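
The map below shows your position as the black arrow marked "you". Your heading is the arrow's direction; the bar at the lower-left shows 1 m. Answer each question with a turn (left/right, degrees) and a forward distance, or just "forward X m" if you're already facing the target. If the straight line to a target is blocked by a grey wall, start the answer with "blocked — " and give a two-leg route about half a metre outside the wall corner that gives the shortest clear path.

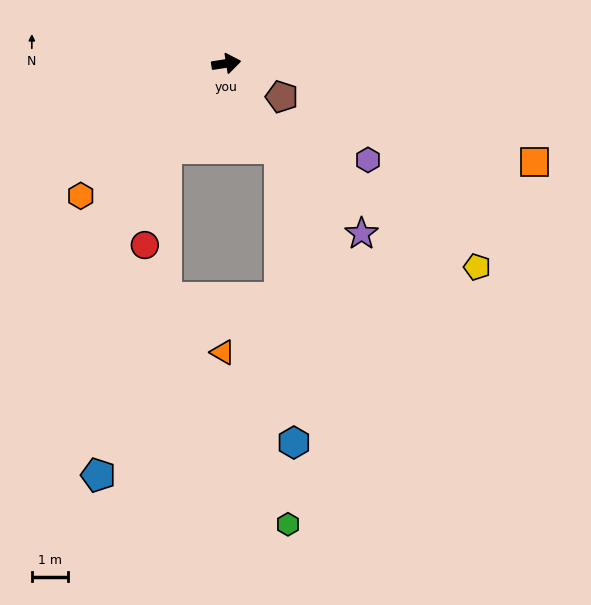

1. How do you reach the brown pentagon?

turn right 40°, forward 1.8 m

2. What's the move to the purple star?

turn right 60°, forward 6.0 m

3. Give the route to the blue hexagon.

blocked — turn right 67°, forward 2.8 m, then turn right 29°, forward 8.1 m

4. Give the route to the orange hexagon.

turn right 147°, forward 5.4 m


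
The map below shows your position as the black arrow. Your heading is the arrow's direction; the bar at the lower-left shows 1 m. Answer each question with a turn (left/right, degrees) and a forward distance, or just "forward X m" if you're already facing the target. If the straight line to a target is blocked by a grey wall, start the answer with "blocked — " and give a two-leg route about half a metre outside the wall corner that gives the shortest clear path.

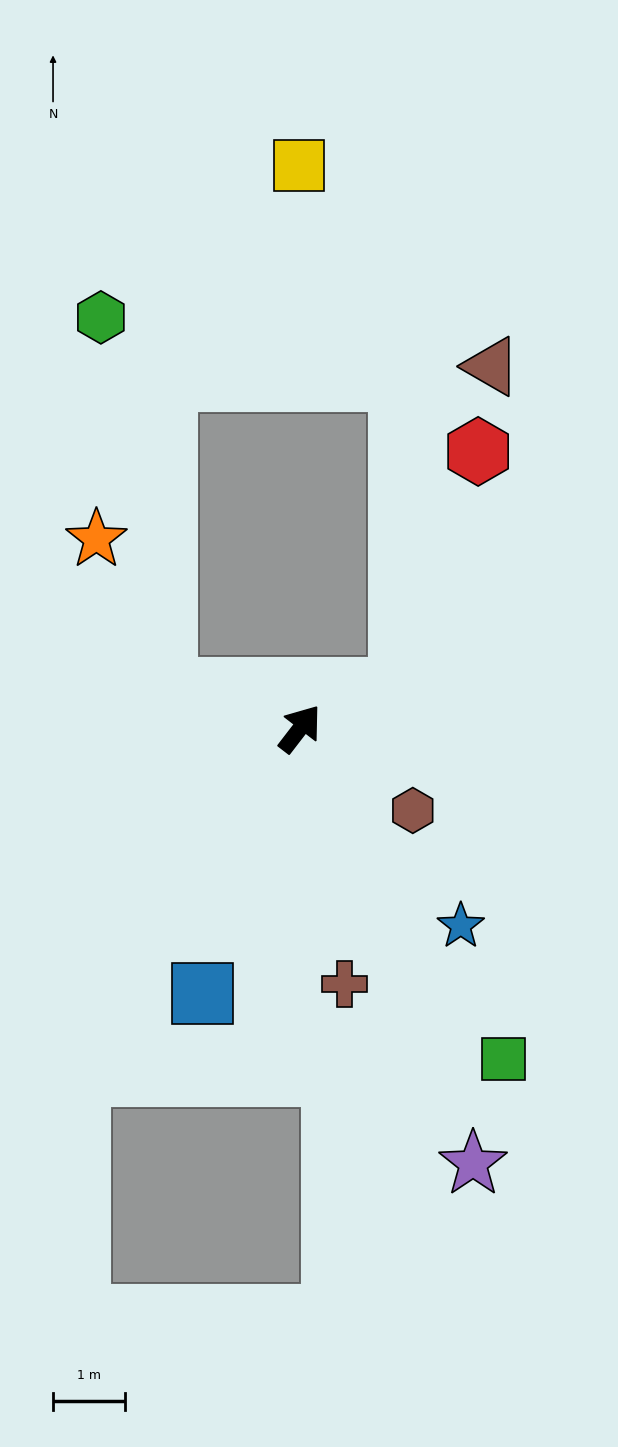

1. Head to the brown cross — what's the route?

turn right 133°, forward 3.6 m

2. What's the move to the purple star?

turn right 121°, forward 6.5 m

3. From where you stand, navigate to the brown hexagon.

turn right 88°, forward 1.9 m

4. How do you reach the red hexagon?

blocked — turn right 30°, forward 1.5 m, then turn left 49°, forward 3.5 m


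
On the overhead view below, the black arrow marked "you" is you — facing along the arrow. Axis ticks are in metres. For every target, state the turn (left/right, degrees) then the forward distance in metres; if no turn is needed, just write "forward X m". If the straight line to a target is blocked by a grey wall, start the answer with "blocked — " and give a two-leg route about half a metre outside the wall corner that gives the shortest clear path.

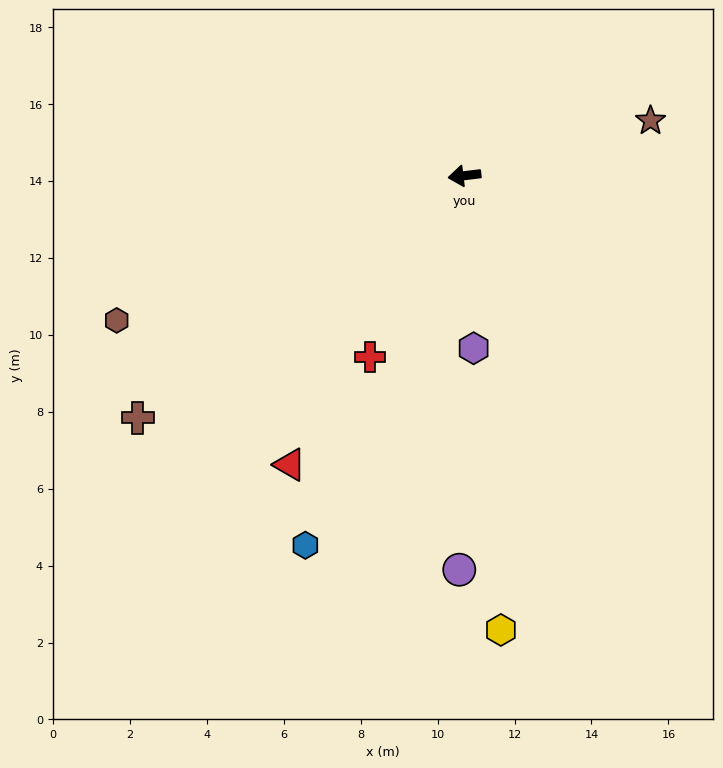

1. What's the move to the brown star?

turn right 170°, forward 5.0 m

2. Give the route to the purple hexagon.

turn left 86°, forward 4.5 m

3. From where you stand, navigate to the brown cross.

turn left 30°, forward 10.6 m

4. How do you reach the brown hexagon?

turn left 16°, forward 9.8 m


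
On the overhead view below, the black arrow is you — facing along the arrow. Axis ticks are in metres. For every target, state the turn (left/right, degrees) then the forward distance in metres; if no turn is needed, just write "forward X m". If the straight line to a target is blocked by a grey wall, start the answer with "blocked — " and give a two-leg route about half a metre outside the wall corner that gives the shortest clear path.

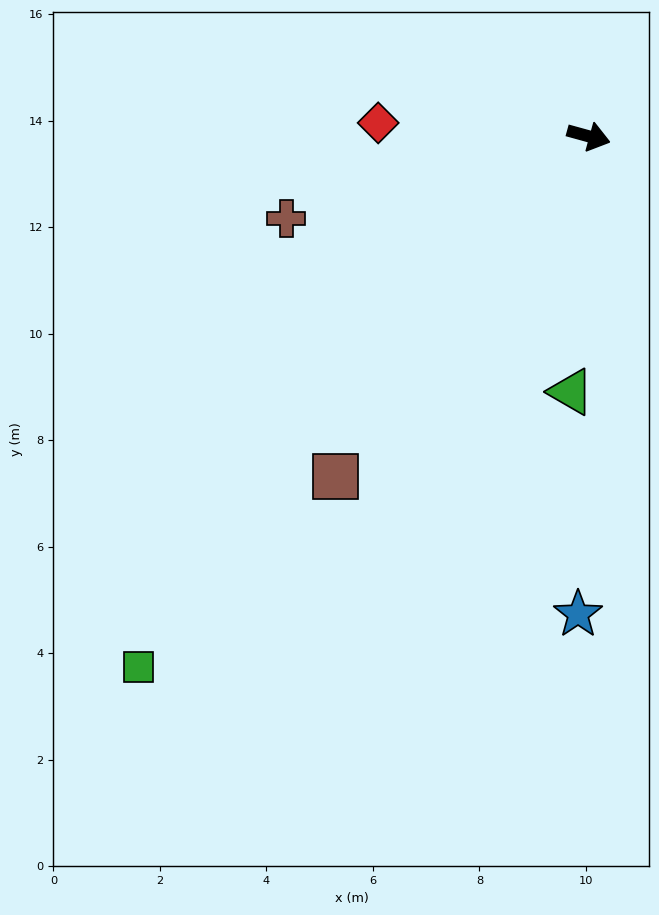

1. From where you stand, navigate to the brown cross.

turn right 149°, forward 5.9 m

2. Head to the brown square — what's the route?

turn right 111°, forward 8.0 m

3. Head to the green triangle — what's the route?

turn right 79°, forward 4.8 m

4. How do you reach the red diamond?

turn right 168°, forward 4.0 m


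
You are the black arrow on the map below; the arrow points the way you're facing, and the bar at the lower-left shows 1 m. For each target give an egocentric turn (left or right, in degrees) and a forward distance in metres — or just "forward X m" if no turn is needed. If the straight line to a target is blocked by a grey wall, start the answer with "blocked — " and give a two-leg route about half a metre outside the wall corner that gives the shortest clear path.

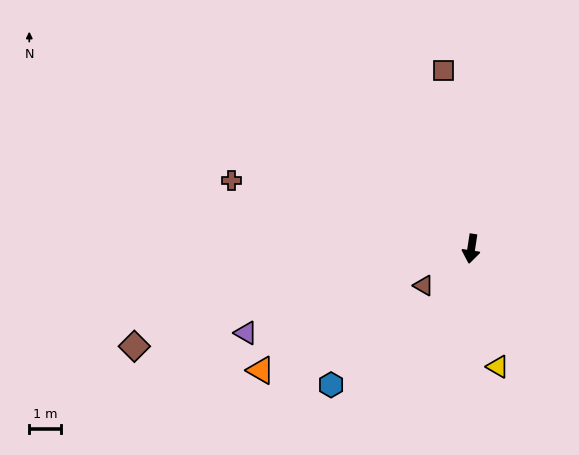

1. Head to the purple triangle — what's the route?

turn right 61°, forward 7.6 m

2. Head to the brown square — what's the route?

turn right 162°, forward 5.7 m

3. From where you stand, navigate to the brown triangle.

turn right 44°, forward 1.9 m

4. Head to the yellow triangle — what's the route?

turn left 21°, forward 3.8 m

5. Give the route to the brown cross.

turn right 97°, forward 7.9 m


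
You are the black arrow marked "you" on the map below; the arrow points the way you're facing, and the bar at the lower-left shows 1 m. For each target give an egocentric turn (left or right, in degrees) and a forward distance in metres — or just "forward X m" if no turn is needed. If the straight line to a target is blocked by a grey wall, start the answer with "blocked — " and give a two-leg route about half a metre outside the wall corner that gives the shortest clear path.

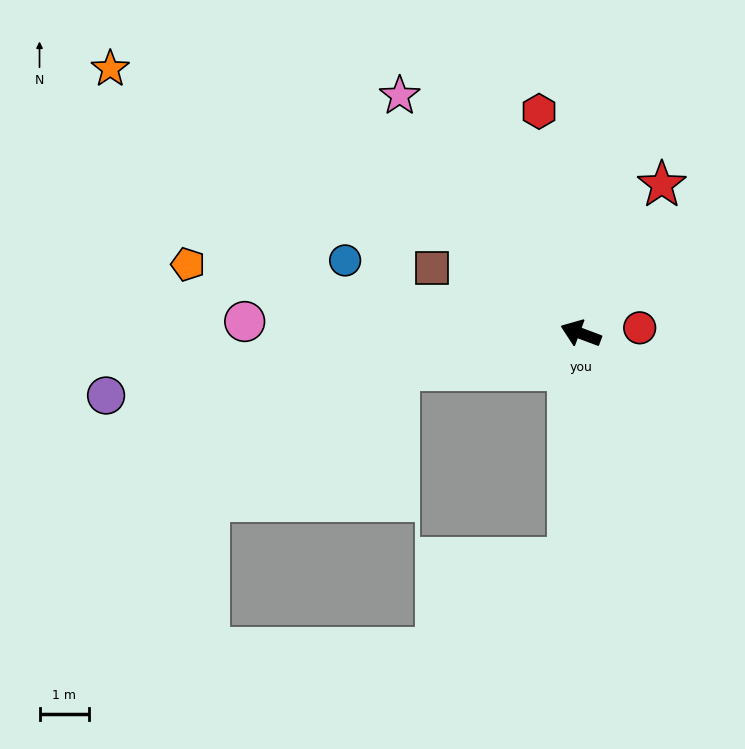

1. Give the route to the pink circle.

turn left 18°, forward 6.8 m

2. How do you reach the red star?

turn right 98°, forward 3.4 m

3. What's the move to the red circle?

turn right 154°, forward 1.2 m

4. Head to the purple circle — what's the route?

turn left 28°, forward 9.7 m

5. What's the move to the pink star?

turn right 32°, forward 6.1 m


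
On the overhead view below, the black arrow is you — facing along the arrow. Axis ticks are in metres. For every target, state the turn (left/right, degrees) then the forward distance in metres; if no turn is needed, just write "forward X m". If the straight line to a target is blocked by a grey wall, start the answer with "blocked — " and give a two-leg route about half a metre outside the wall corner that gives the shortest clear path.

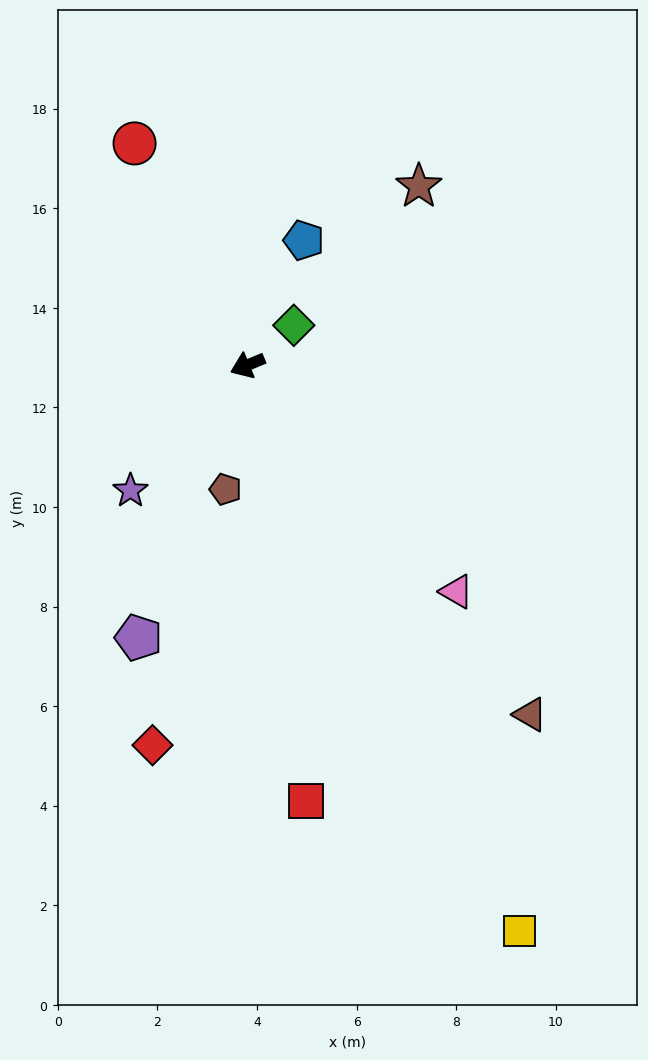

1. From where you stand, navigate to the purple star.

turn left 25°, forward 3.4 m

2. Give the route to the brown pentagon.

turn left 57°, forward 2.5 m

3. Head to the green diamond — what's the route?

turn right 162°, forward 1.2 m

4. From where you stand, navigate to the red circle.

turn right 85°, forward 5.0 m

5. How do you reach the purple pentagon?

turn left 46°, forward 5.9 m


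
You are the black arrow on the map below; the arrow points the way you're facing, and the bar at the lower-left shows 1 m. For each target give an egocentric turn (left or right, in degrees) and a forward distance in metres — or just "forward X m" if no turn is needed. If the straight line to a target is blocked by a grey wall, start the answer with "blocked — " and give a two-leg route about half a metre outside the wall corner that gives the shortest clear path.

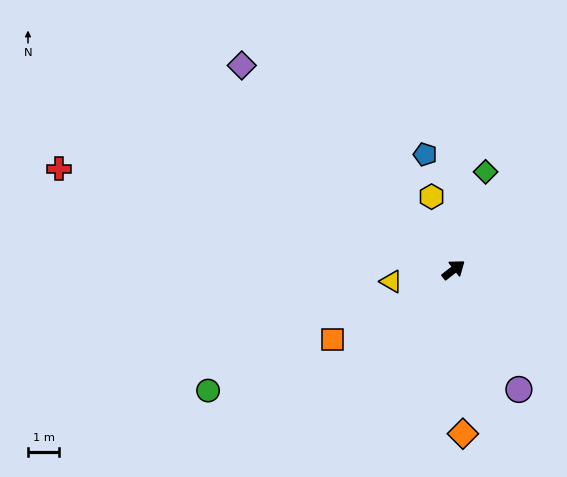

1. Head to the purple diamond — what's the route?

turn left 98°, forward 9.4 m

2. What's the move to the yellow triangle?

turn left 153°, forward 2.0 m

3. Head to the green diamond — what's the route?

turn left 34°, forward 3.3 m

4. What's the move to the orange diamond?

turn right 125°, forward 5.2 m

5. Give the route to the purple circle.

turn right 99°, forward 4.3 m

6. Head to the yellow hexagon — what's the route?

turn left 69°, forward 2.4 m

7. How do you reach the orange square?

turn left 172°, forward 4.5 m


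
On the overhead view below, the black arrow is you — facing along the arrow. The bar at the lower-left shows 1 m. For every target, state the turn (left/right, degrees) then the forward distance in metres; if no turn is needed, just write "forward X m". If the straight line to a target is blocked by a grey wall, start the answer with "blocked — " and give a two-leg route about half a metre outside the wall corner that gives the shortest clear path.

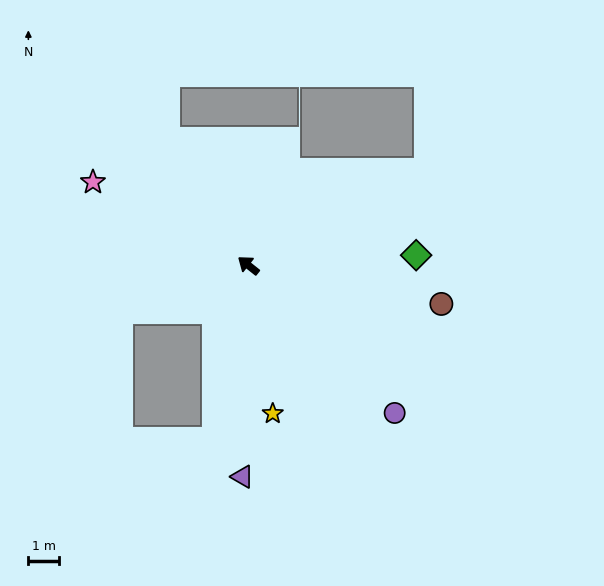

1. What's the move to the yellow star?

turn left 138°, forward 4.9 m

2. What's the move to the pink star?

turn left 10°, forward 5.8 m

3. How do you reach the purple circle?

turn left 173°, forward 6.8 m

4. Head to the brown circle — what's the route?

turn right 153°, forward 6.4 m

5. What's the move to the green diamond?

turn right 138°, forward 5.5 m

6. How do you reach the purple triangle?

turn left 127°, forward 6.9 m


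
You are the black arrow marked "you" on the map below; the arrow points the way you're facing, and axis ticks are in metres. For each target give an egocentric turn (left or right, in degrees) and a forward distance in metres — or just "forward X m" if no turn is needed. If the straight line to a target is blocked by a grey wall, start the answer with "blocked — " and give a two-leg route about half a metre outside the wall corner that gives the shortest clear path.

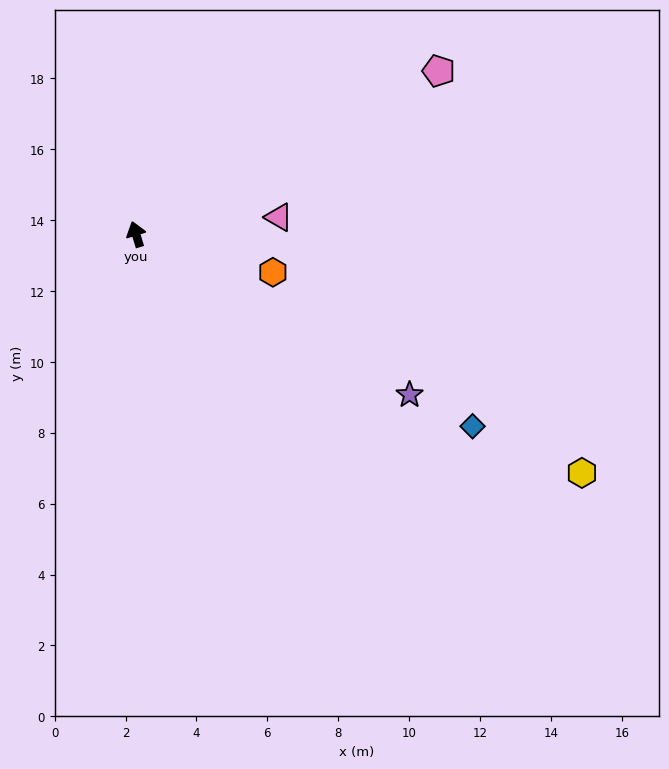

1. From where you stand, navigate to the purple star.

turn right 137°, forward 8.9 m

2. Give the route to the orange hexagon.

turn right 122°, forward 4.0 m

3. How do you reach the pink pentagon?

turn right 79°, forward 9.7 m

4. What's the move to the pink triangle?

turn right 100°, forward 4.1 m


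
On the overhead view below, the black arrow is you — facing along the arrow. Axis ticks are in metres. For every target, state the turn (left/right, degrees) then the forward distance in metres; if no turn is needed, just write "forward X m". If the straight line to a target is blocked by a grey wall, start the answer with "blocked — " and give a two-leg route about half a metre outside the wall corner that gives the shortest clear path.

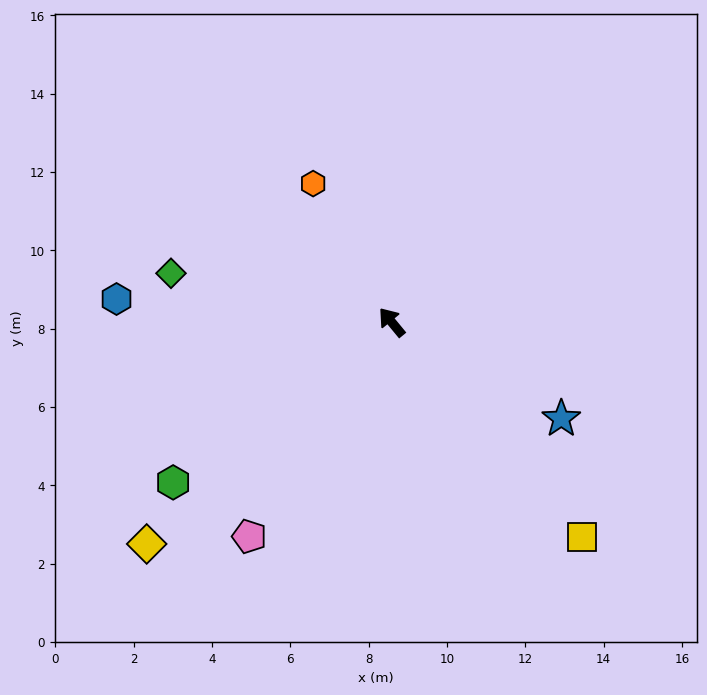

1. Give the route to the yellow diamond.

turn left 93°, forward 8.4 m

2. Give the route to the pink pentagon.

turn left 107°, forward 6.6 m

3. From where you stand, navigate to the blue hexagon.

turn left 46°, forward 7.1 m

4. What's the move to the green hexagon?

turn left 87°, forward 6.9 m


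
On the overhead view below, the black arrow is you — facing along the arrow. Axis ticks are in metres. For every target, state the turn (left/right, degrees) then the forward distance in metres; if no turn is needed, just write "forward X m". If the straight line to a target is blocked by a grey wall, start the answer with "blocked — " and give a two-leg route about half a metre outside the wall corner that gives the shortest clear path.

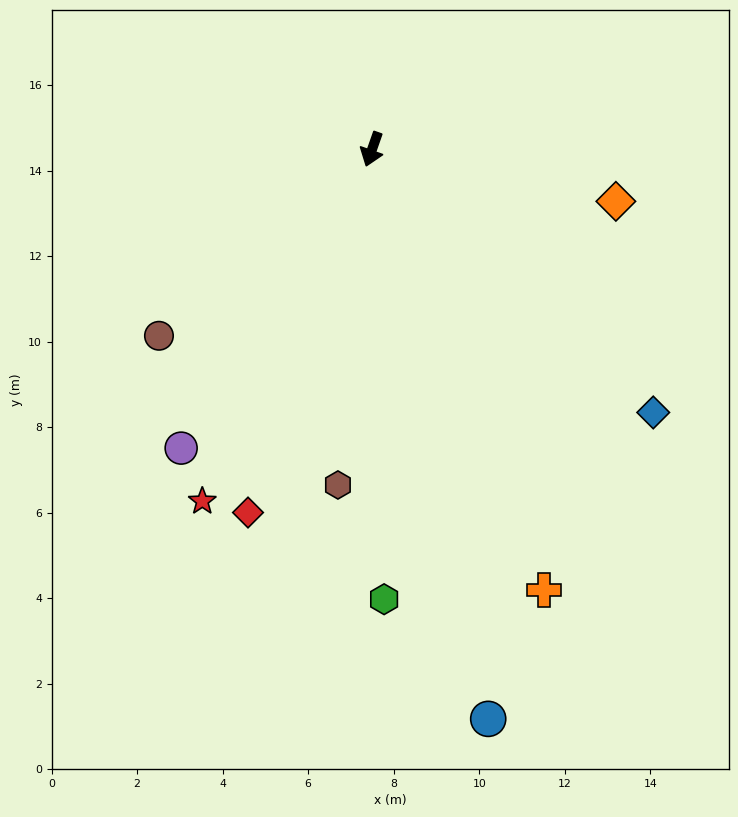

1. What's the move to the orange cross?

turn left 41°, forward 11.1 m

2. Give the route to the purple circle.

turn right 13°, forward 8.3 m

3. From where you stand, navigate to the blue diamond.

turn left 66°, forward 9.0 m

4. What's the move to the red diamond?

forward 9.0 m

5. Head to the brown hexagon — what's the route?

turn left 14°, forward 7.9 m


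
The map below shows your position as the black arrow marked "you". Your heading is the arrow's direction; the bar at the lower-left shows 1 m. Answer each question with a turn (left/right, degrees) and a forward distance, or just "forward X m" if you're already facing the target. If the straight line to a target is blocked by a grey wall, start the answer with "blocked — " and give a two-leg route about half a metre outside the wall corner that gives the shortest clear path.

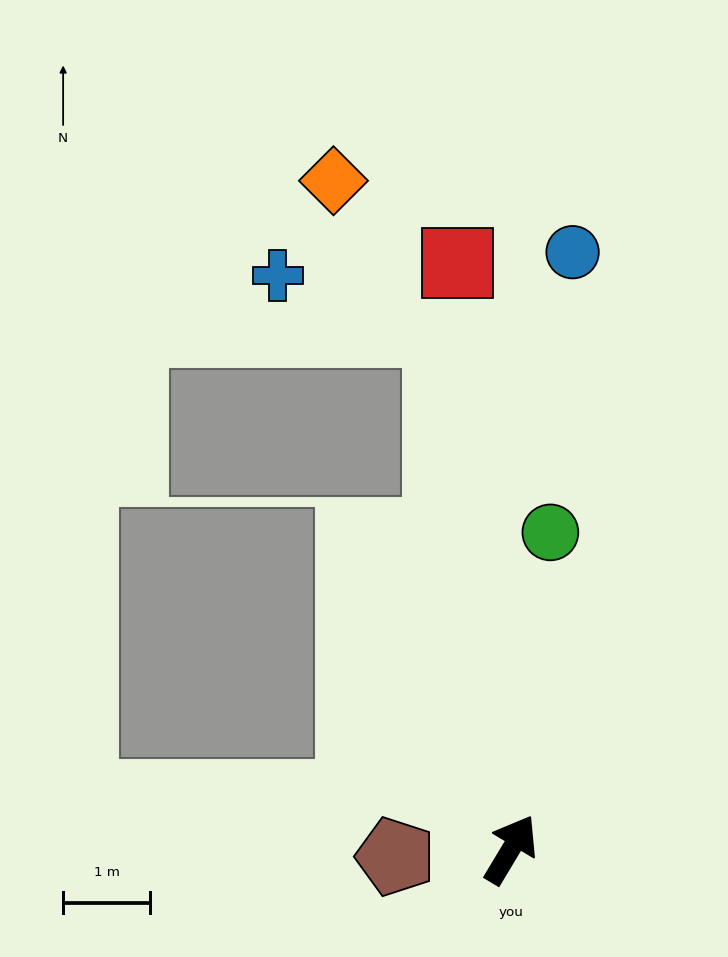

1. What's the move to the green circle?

turn left 24°, forward 3.7 m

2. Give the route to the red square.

turn left 36°, forward 6.7 m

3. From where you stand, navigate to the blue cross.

blocked — turn left 39°, forward 6.0 m, then turn left 63°, forward 2.0 m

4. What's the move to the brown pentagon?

turn left 125°, forward 1.3 m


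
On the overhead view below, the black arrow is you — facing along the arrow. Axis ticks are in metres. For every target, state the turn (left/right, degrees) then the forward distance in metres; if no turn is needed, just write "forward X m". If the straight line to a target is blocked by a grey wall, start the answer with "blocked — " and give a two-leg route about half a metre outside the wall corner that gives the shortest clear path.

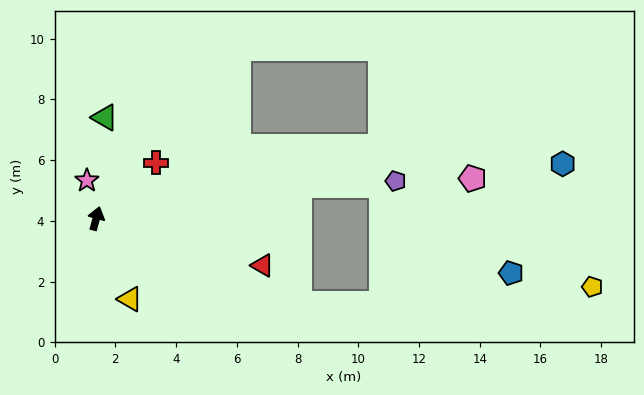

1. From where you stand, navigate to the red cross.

turn right 32°, forward 2.7 m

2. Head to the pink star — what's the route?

turn left 29°, forward 1.3 m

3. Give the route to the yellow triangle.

turn right 142°, forward 2.9 m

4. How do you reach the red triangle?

turn right 91°, forward 5.7 m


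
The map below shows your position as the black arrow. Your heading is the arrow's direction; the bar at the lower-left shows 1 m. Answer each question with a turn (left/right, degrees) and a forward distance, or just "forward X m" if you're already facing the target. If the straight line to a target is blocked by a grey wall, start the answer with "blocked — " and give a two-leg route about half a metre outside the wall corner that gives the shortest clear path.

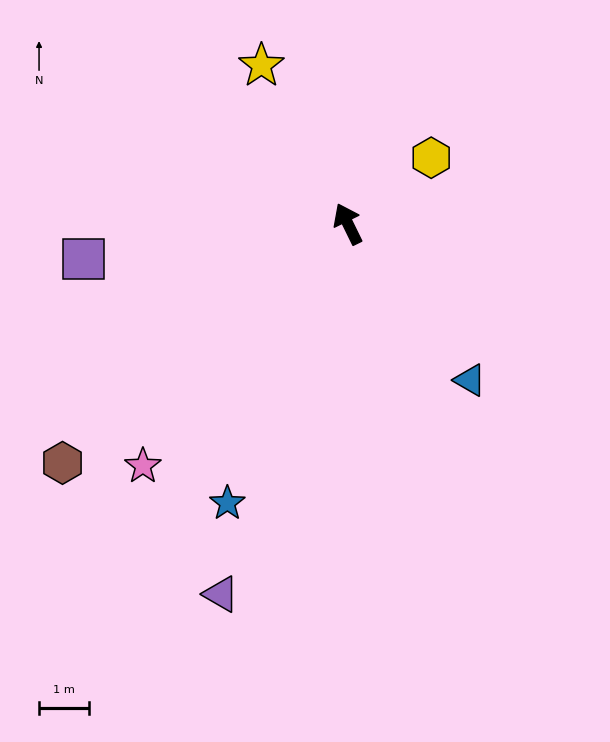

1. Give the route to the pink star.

turn left 114°, forward 6.4 m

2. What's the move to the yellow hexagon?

turn right 78°, forward 2.1 m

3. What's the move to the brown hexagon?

turn left 104°, forward 7.5 m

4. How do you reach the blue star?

turn left 131°, forward 6.1 m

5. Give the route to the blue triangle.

turn right 168°, forward 4.0 m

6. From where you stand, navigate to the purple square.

turn left 71°, forward 5.3 m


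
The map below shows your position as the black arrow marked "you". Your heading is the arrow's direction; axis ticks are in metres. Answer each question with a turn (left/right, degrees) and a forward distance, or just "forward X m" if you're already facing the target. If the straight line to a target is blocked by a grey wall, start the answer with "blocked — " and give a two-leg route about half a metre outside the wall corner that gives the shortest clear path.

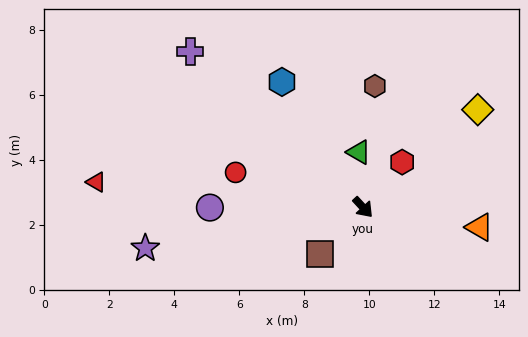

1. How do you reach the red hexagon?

turn left 96°, forward 1.8 m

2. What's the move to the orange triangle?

turn left 38°, forward 3.6 m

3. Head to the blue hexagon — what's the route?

turn left 170°, forward 4.6 m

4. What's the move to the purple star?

turn right 122°, forward 6.8 m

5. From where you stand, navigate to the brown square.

turn right 85°, forward 1.9 m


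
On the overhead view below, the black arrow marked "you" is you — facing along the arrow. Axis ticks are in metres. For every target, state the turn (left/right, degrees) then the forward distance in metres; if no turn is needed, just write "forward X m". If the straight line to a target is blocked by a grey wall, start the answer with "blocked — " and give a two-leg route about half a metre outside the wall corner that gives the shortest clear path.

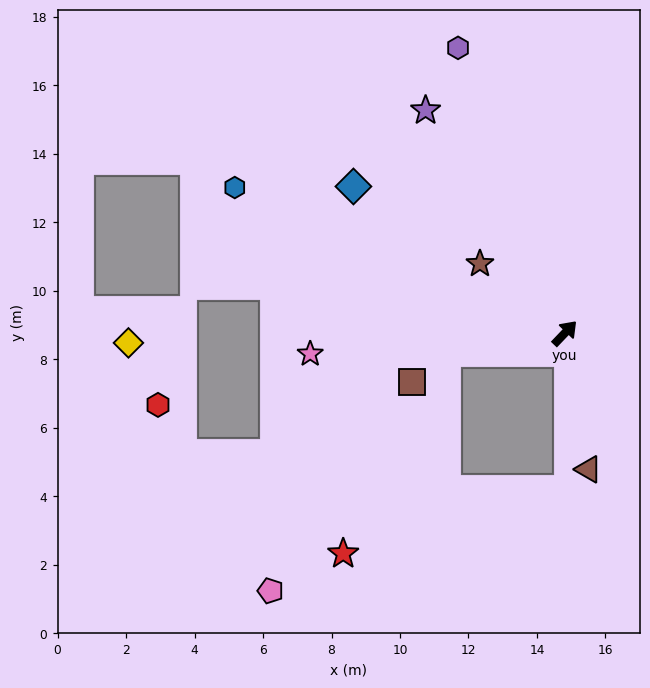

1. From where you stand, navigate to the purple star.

turn left 76°, forward 7.7 m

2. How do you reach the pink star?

turn left 138°, forward 7.5 m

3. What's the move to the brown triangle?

turn right 126°, forward 4.0 m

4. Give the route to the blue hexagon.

turn left 110°, forward 10.5 m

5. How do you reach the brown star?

turn left 94°, forward 3.2 m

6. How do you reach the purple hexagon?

turn left 64°, forward 8.9 m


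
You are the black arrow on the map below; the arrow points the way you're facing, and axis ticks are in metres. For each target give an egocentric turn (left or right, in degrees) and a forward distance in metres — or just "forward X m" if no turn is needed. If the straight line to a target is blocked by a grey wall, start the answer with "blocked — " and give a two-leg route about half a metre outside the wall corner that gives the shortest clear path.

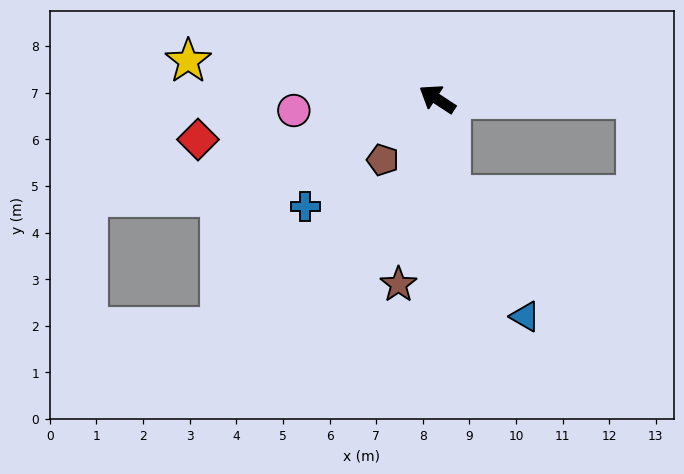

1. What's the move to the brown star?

turn left 111°, forward 4.1 m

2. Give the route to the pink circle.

turn left 38°, forward 3.1 m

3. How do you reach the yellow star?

turn left 25°, forward 5.4 m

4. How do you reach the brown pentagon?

turn left 81°, forward 1.8 m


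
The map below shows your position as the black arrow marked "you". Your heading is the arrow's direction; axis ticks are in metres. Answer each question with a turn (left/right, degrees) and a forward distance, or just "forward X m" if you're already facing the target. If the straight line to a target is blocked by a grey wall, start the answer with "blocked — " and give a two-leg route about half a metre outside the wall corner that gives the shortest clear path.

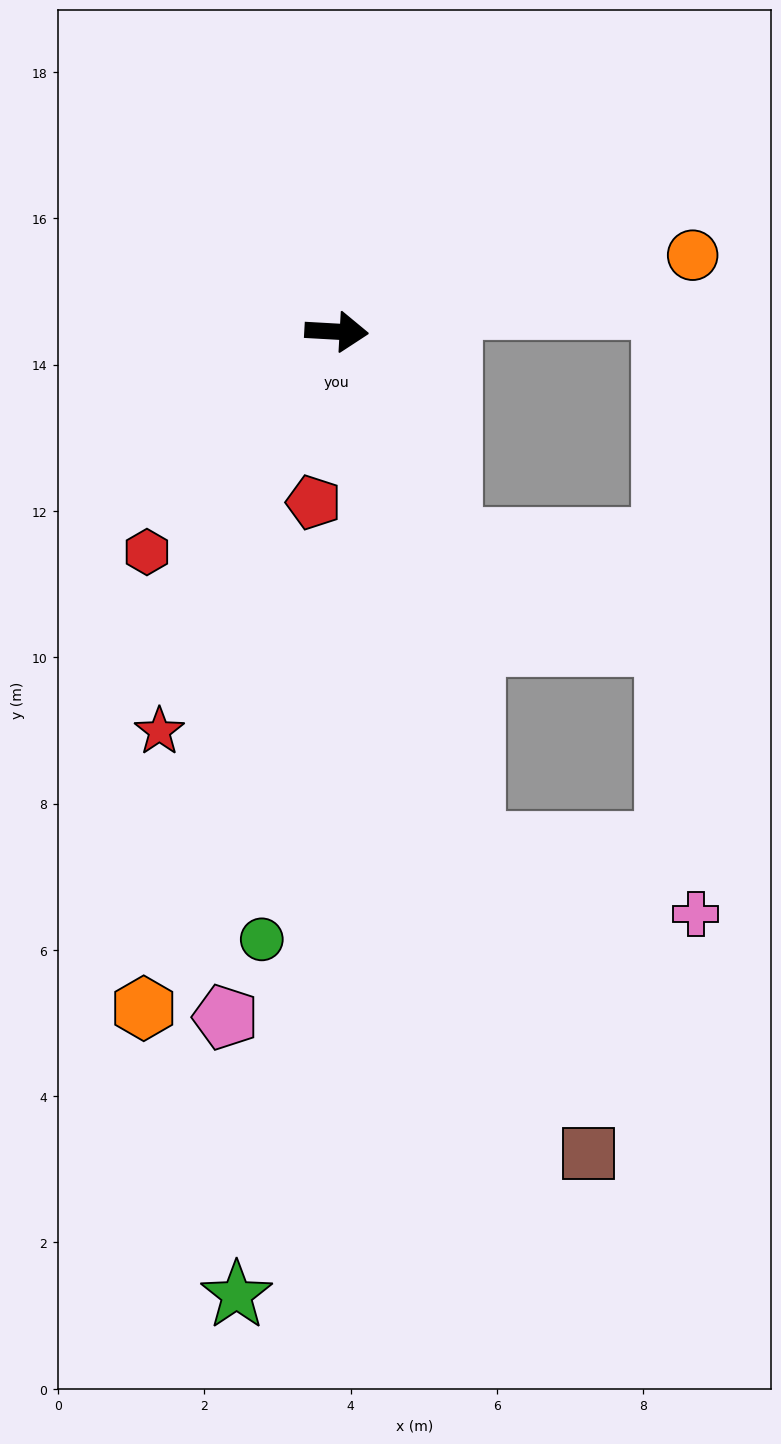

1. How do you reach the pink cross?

blocked — turn right 72°, forward 7.2 m, then turn left 58°, forward 3.2 m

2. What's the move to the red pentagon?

turn right 94°, forward 2.4 m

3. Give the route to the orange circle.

turn left 15°, forward 5.0 m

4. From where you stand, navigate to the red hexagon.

turn right 128°, forward 4.0 m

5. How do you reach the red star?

turn right 111°, forward 6.0 m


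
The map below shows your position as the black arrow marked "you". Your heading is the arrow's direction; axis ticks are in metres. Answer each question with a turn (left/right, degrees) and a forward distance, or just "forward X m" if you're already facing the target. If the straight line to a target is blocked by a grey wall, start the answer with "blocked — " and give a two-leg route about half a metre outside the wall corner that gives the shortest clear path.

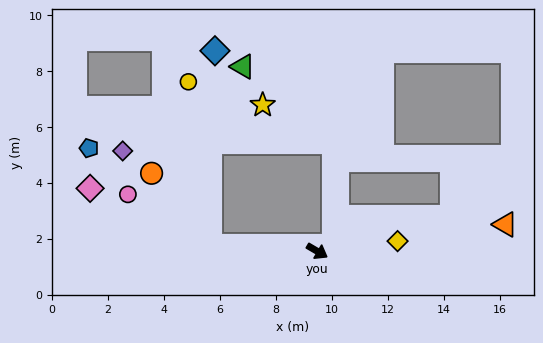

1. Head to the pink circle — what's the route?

blocked — turn right 153°, forward 3.8 m, then turn right 28°, forward 3.5 m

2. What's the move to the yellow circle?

blocked — turn right 153°, forward 3.8 m, then turn right 79°, forward 5.9 m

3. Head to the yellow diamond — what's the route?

turn left 37°, forward 2.9 m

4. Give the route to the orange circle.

blocked — turn right 153°, forward 3.8 m, then turn right 47°, forward 3.3 m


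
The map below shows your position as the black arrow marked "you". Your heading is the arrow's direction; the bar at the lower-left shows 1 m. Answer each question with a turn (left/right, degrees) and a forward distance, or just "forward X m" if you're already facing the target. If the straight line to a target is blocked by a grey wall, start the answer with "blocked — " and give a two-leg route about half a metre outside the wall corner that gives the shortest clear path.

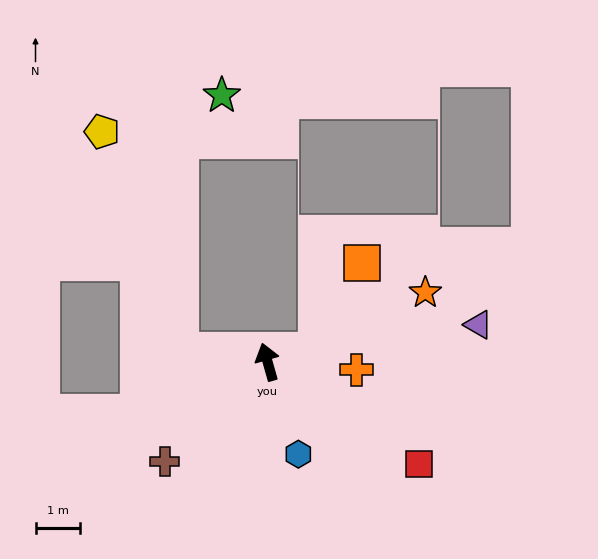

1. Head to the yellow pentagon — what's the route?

blocked — turn left 67°, forward 2.0 m, then turn right 63°, forward 5.3 m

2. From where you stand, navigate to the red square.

turn right 140°, forward 4.1 m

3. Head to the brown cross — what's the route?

turn left 118°, forward 3.2 m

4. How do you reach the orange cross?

turn right 111°, forward 2.0 m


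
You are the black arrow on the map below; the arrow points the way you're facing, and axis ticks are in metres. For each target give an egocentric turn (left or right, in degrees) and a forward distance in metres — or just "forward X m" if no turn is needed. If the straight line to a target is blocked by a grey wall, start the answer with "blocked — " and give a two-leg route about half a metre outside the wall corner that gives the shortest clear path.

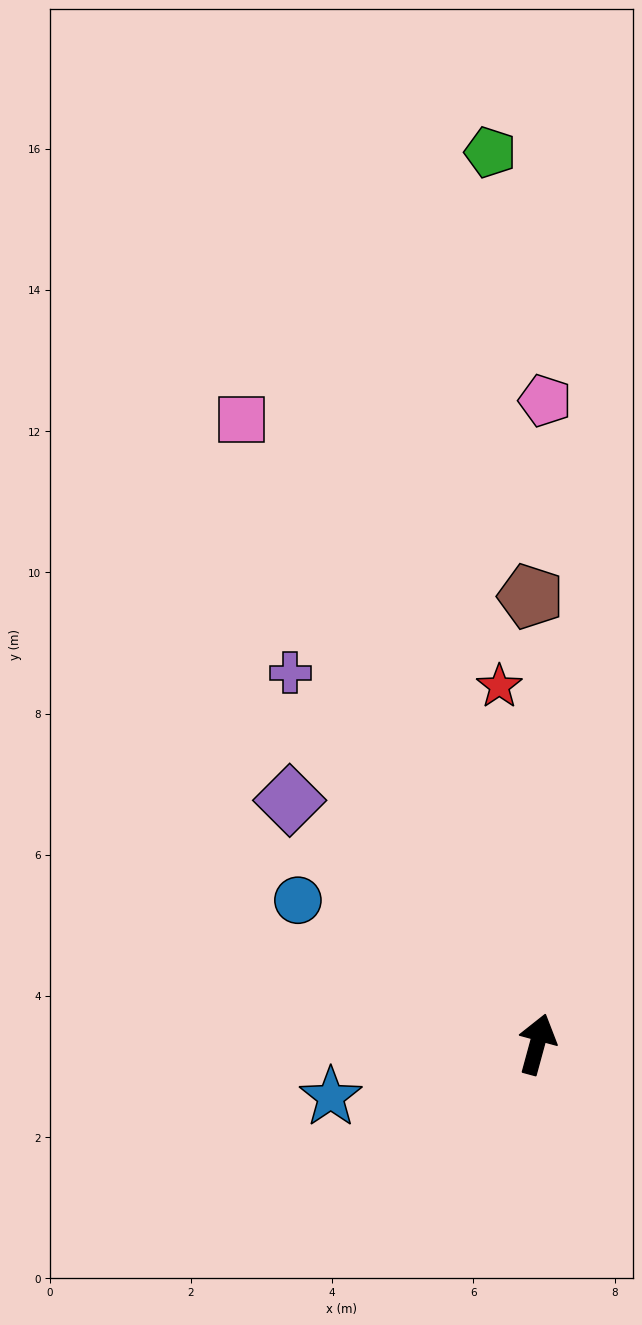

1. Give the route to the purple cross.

turn left 49°, forward 6.3 m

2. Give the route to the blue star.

turn left 120°, forward 3.0 m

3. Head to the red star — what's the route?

turn left 21°, forward 5.1 m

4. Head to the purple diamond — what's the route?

turn left 61°, forward 4.9 m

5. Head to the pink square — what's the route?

turn left 41°, forward 9.8 m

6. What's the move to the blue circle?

turn left 74°, forward 4.0 m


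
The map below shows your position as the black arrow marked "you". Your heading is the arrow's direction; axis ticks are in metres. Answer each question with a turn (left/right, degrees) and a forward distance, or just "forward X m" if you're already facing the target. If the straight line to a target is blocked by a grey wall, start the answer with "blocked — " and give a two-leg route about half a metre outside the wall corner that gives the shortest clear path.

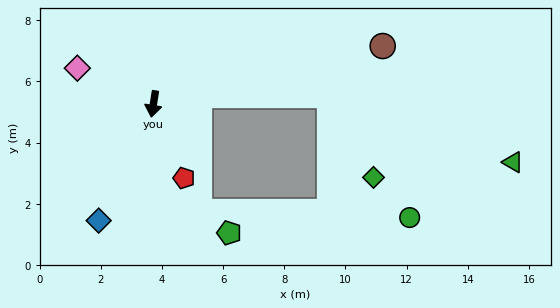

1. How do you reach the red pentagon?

turn left 31°, forward 2.6 m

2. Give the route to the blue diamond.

turn right 16°, forward 4.2 m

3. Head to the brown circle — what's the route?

turn left 113°, forward 7.7 m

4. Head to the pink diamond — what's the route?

turn right 106°, forward 2.7 m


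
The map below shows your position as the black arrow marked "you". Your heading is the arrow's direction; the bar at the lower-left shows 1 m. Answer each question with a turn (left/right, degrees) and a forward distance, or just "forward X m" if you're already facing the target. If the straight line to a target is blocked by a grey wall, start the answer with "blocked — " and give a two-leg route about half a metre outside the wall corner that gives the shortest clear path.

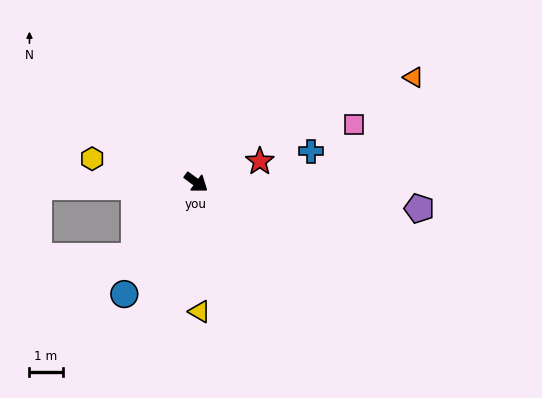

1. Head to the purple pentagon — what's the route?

turn left 30°, forward 6.8 m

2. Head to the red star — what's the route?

turn left 55°, forward 2.0 m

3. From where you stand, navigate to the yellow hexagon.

turn right 156°, forward 3.2 m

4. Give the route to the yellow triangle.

turn right 52°, forward 3.9 m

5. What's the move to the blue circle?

turn right 86°, forward 4.0 m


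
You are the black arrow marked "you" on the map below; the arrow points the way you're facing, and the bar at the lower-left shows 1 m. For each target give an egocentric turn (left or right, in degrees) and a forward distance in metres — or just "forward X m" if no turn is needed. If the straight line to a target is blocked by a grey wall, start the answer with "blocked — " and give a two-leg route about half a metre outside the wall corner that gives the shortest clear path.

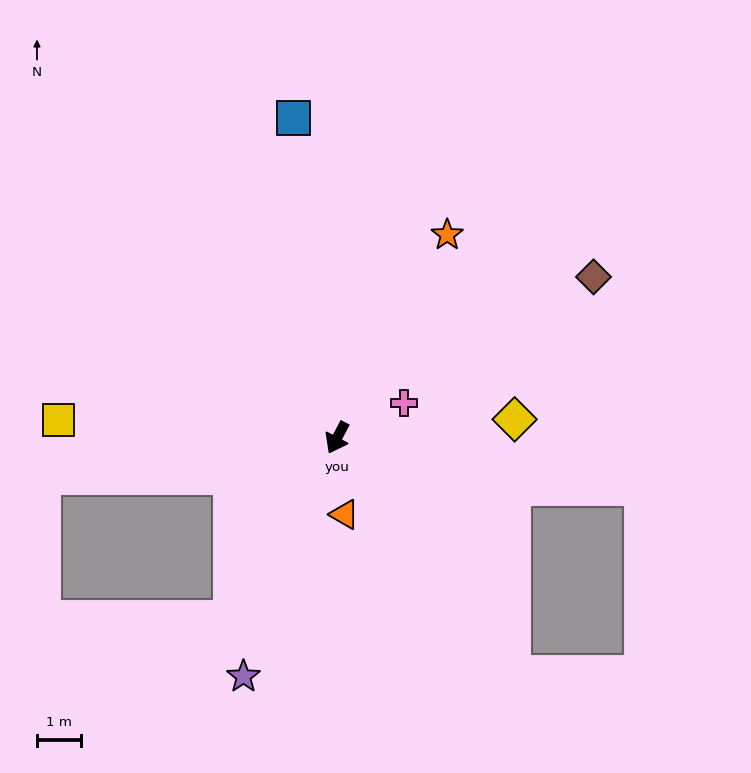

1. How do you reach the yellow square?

turn right 66°, forward 6.4 m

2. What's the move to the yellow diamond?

turn left 124°, forward 4.1 m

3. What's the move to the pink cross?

turn left 145°, forward 1.7 m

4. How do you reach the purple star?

turn left 6°, forward 5.9 m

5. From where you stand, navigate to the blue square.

turn right 145°, forward 7.4 m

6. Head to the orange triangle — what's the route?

turn left 33°, forward 1.8 m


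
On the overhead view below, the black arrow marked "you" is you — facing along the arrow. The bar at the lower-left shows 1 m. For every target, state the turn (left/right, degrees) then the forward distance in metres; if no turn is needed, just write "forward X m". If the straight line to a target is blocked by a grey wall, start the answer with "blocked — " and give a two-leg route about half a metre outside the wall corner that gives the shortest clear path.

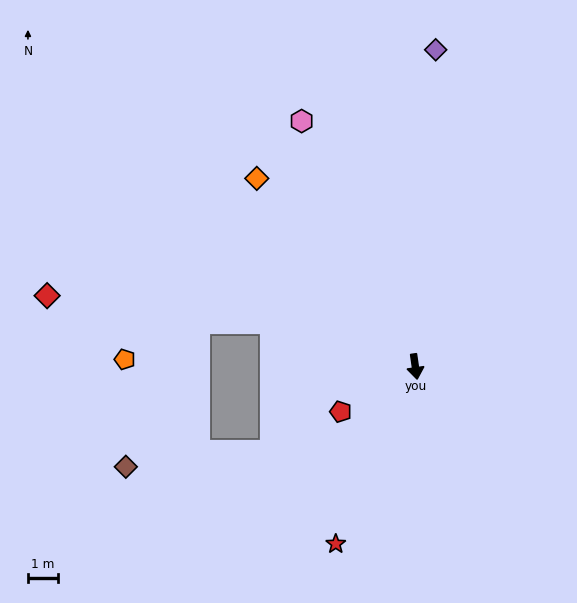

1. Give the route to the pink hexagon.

turn right 163°, forward 8.9 m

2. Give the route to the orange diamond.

turn right 148°, forward 8.1 m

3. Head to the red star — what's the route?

turn right 32°, forward 6.4 m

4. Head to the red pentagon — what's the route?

turn right 67°, forward 2.9 m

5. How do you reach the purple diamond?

turn left 168°, forward 10.5 m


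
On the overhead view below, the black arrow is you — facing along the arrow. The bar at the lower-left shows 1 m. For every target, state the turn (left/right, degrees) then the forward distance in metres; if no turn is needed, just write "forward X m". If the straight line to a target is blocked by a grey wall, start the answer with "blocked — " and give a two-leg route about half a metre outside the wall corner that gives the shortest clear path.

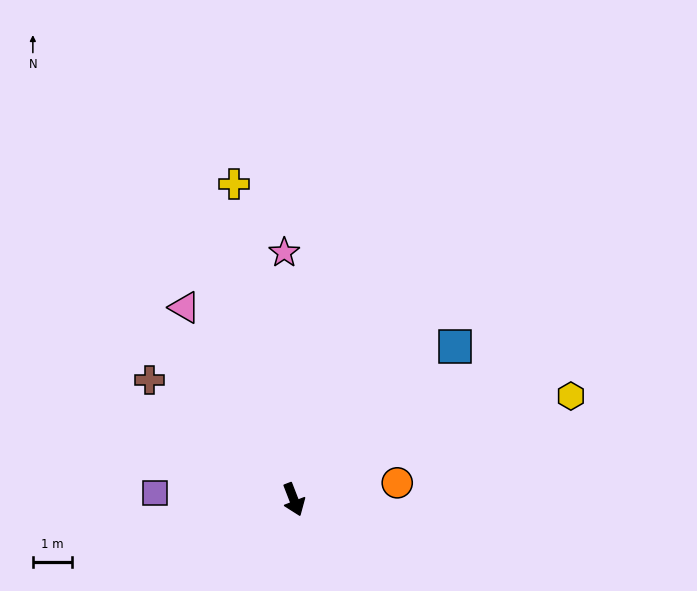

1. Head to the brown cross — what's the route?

turn right 151°, forward 4.8 m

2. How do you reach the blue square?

turn left 112°, forward 5.7 m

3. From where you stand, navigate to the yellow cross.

turn left 170°, forward 8.2 m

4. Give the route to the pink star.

turn left 161°, forward 6.3 m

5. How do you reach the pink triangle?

turn right 172°, forward 5.6 m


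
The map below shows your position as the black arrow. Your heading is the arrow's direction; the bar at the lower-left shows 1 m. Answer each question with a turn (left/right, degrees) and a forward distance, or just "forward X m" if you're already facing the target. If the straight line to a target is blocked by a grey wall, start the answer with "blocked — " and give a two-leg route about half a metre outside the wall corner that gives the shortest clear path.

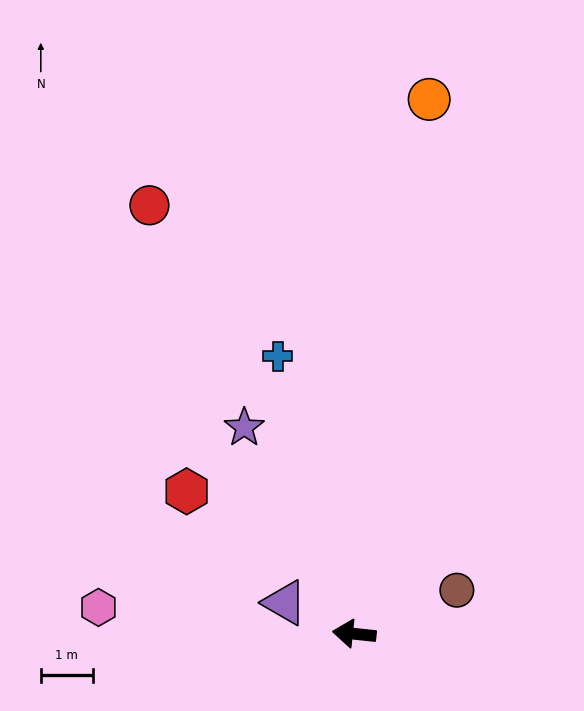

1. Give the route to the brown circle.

turn right 151°, forward 2.1 m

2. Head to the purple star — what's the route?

turn right 56°, forward 4.5 m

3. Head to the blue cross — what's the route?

turn right 69°, forward 5.5 m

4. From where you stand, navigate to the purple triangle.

turn right 18°, forward 1.5 m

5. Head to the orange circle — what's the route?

turn right 92°, forward 10.3 m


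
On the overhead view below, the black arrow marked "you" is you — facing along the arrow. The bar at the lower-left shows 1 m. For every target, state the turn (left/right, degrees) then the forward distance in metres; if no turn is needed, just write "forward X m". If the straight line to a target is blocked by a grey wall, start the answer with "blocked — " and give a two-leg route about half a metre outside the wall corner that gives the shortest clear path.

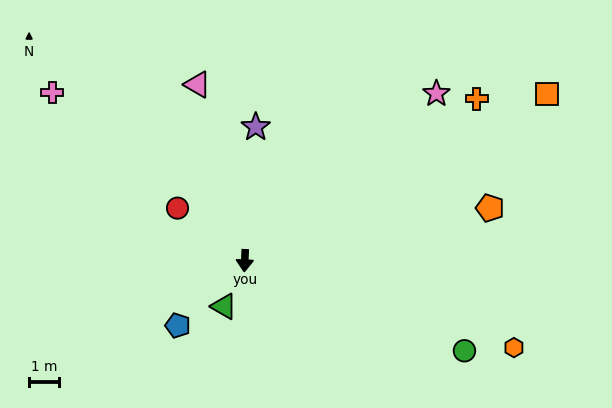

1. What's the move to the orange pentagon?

turn left 105°, forward 8.3 m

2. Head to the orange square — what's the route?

turn left 122°, forward 11.4 m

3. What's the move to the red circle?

turn right 125°, forward 2.8 m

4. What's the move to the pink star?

turn left 134°, forward 8.4 m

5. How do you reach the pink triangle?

turn right 162°, forward 6.0 m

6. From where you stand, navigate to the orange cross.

turn left 128°, forward 9.3 m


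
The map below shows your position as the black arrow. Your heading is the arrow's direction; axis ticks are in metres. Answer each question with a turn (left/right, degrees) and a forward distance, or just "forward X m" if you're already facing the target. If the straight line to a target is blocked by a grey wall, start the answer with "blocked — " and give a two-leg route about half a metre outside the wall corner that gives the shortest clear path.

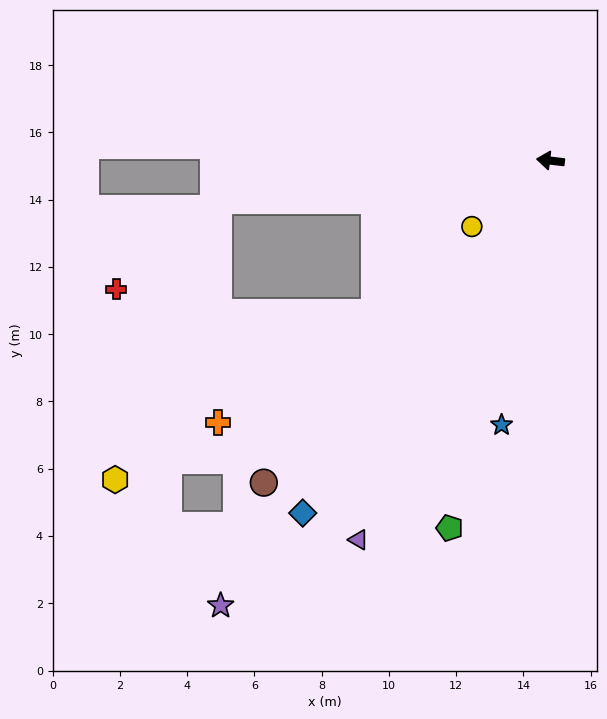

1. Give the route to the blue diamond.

turn left 62°, forward 12.8 m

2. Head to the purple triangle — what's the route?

turn left 70°, forward 12.6 m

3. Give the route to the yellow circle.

turn left 47°, forward 3.0 m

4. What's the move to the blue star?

turn left 86°, forward 8.0 m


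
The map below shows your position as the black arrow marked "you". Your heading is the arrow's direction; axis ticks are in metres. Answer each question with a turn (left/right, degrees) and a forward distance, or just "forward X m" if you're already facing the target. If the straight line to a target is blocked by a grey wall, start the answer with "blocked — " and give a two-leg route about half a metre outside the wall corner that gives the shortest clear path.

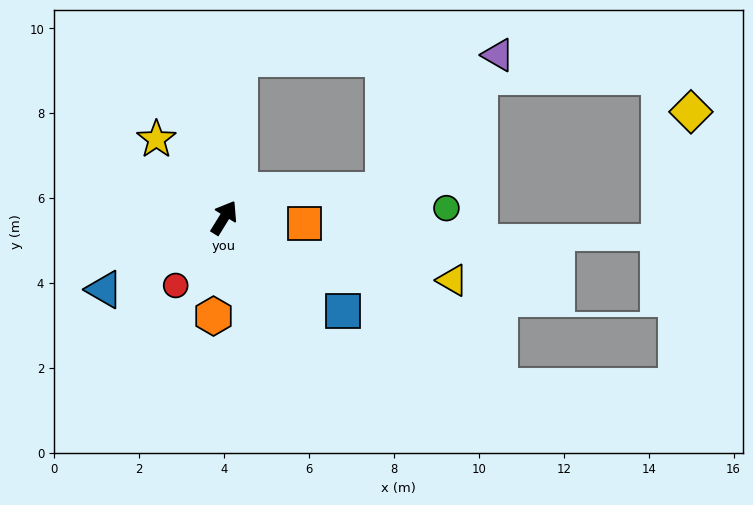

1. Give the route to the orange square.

turn right 62°, forward 1.9 m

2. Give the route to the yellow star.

turn left 72°, forward 2.4 m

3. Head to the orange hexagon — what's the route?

turn right 154°, forward 2.3 m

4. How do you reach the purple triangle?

blocked — turn left 26°, forward 3.8 m, then turn right 83°, forward 6.1 m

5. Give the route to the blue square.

turn right 97°, forward 3.6 m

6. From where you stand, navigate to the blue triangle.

turn left 153°, forward 3.3 m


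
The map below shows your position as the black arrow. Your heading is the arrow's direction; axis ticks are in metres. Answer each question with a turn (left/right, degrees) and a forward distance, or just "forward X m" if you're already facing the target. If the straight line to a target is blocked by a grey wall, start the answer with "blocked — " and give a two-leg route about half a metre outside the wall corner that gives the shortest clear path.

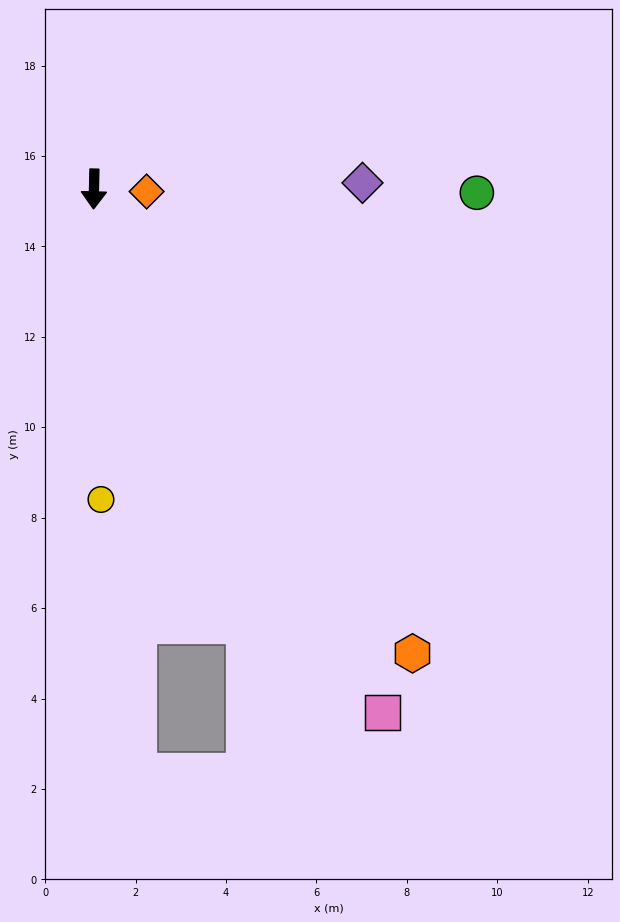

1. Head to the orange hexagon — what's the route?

turn left 36°, forward 12.5 m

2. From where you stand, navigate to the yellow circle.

turn left 3°, forward 6.9 m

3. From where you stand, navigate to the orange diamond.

turn left 89°, forward 1.2 m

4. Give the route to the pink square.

turn left 30°, forward 13.2 m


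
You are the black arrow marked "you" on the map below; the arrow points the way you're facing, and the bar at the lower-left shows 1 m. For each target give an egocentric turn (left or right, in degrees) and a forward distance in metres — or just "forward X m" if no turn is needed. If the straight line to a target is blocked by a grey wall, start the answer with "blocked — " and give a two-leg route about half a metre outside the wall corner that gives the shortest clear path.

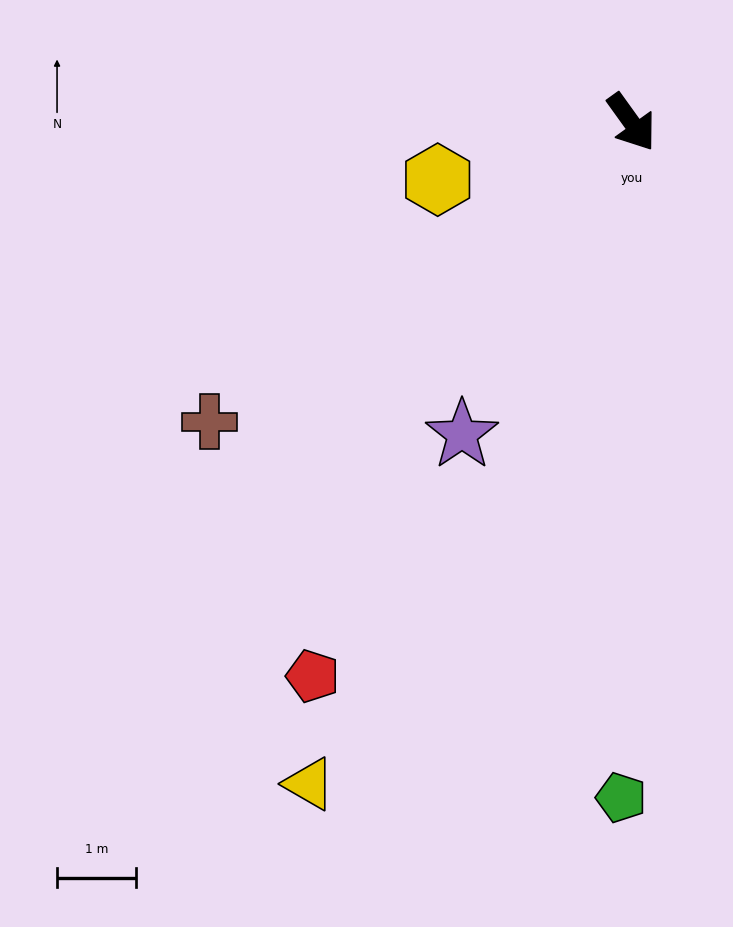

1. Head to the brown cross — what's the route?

turn right 90°, forward 6.6 m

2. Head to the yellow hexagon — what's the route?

turn right 109°, forward 2.6 m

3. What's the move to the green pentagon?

turn right 37°, forward 8.6 m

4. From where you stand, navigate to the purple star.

turn right 64°, forward 4.5 m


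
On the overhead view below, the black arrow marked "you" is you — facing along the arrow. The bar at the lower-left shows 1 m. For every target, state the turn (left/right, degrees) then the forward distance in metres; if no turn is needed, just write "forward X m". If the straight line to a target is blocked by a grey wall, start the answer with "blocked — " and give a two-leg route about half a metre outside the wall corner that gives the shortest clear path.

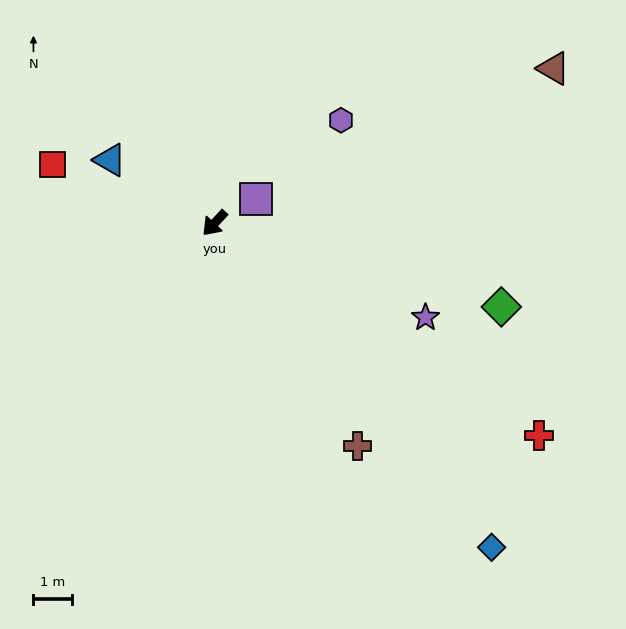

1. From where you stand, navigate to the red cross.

turn left 100°, forward 10.1 m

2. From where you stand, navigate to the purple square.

turn left 163°, forward 1.2 m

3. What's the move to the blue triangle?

turn right 78°, forward 3.2 m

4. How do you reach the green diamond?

turn left 117°, forward 7.8 m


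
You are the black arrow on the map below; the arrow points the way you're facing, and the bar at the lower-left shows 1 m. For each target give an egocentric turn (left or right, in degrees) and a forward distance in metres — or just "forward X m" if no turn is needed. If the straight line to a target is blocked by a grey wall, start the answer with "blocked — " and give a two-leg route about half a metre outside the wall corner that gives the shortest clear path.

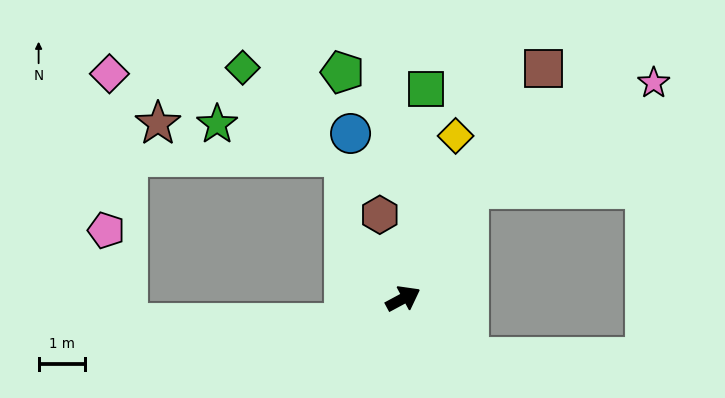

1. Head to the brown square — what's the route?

turn left 30°, forward 5.8 m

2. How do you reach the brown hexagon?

turn left 77°, forward 1.9 m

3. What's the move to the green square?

turn left 56°, forward 4.5 m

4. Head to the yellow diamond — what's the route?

turn left 44°, forward 3.7 m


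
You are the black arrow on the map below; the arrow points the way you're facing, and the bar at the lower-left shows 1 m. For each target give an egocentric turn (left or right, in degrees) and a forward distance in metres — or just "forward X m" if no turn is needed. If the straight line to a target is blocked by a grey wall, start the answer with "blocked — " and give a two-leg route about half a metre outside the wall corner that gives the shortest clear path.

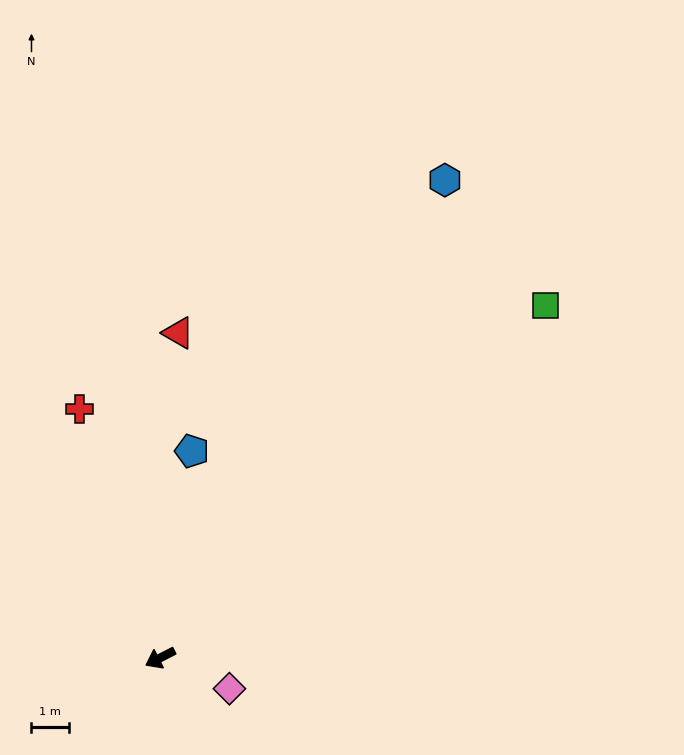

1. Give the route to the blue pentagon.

turn right 126°, forward 5.6 m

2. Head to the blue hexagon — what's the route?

turn right 148°, forward 14.9 m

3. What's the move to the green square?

turn right 165°, forward 14.0 m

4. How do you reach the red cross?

turn right 99°, forward 7.0 m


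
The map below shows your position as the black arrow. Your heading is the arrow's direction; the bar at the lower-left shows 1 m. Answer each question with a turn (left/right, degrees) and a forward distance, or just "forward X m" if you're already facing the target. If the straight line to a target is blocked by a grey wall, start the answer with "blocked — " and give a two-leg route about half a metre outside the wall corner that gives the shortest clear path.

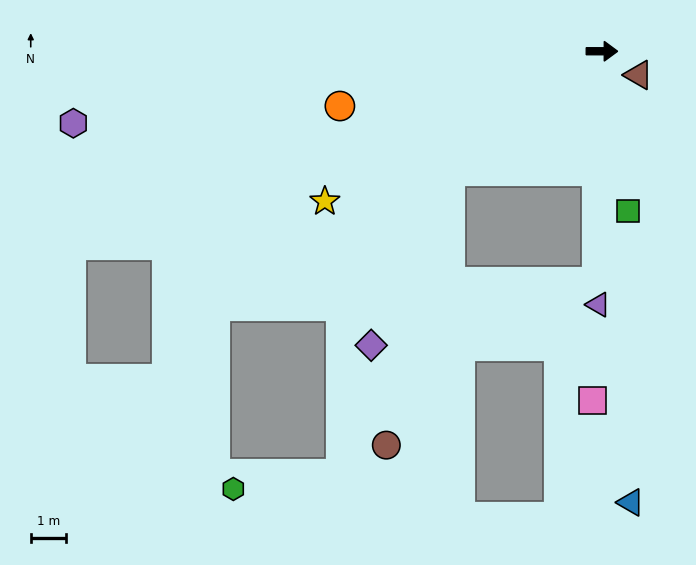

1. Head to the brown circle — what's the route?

blocked — turn right 142°, forward 5.5 m, then turn left 39°, forward 8.0 m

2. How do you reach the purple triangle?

turn right 91°, forward 7.2 m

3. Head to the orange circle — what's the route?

turn right 168°, forward 7.6 m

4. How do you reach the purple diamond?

blocked — turn right 142°, forward 5.5 m, then turn left 28°, forward 5.4 m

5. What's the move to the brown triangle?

turn right 33°, forward 1.2 m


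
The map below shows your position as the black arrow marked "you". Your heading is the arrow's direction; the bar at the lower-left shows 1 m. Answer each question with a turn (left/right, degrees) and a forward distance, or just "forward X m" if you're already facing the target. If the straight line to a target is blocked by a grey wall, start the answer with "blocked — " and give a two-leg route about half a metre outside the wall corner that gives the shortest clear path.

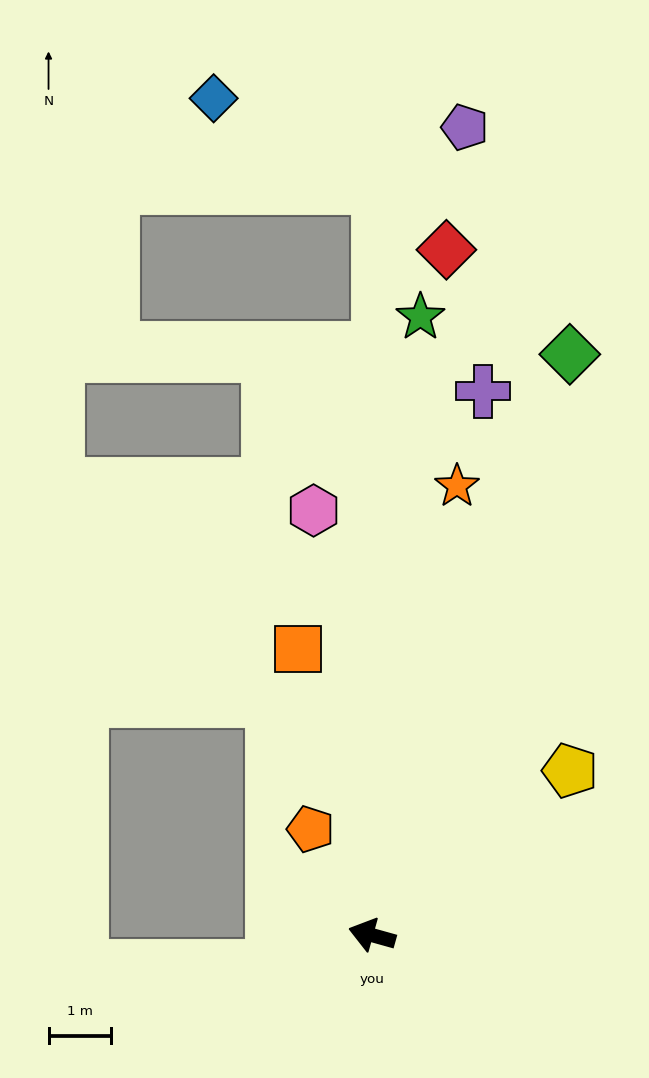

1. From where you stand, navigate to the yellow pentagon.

turn right 125°, forward 4.1 m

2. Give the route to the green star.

turn right 79°, forward 9.9 m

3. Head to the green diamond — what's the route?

turn right 93°, forward 9.8 m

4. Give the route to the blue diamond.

blocked — turn right 75°, forward 11.9 m, then turn left 62°, forward 3.0 m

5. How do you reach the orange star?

turn right 85°, forward 7.3 m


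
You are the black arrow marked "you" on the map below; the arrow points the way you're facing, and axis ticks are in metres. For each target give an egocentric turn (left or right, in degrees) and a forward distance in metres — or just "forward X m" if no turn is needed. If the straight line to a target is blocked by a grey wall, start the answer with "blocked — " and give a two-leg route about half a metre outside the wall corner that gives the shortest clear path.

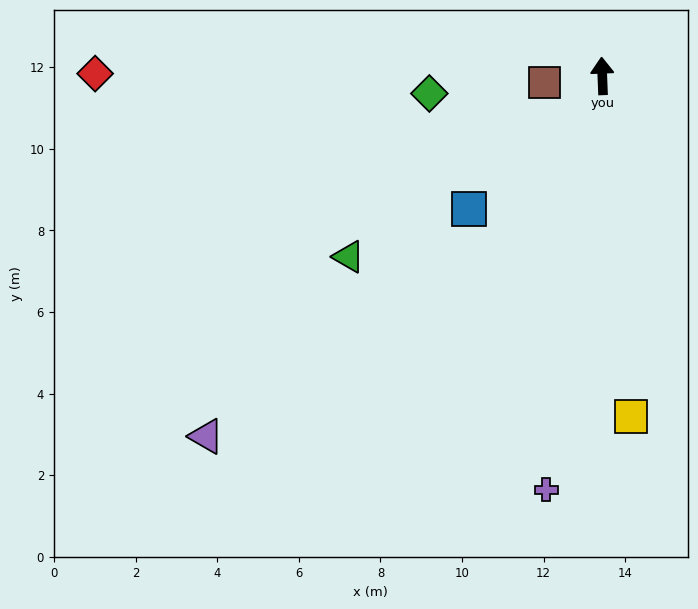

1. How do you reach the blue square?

turn left 133°, forward 4.6 m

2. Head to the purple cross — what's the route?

turn left 170°, forward 10.2 m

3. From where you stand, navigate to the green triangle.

turn left 123°, forward 7.6 m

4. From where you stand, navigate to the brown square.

turn left 94°, forward 1.4 m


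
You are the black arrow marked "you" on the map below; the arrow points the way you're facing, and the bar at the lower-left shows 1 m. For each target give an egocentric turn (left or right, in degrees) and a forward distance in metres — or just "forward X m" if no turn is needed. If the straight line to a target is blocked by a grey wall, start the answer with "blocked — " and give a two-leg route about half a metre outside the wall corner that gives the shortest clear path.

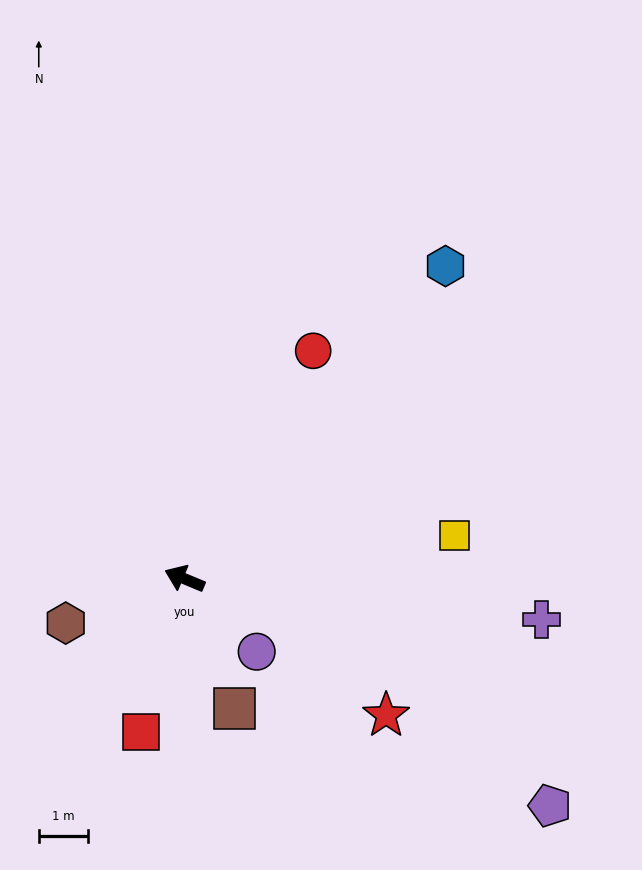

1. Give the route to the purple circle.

turn left 157°, forward 2.1 m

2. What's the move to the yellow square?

turn right 148°, forward 5.6 m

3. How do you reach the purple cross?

turn right 164°, forward 7.3 m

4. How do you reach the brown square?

turn left 134°, forward 2.8 m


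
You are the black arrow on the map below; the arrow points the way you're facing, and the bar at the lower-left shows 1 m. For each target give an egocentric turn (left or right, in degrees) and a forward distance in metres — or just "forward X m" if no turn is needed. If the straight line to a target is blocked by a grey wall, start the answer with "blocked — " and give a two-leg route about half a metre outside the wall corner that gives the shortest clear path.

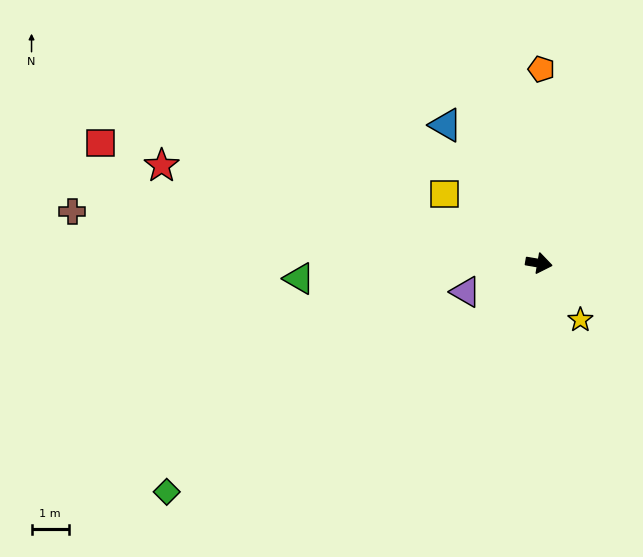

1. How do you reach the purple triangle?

turn right 149°, forward 2.1 m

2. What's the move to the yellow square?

turn left 154°, forward 3.1 m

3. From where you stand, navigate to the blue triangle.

turn left 134°, forward 4.4 m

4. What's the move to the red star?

turn left 175°, forward 10.4 m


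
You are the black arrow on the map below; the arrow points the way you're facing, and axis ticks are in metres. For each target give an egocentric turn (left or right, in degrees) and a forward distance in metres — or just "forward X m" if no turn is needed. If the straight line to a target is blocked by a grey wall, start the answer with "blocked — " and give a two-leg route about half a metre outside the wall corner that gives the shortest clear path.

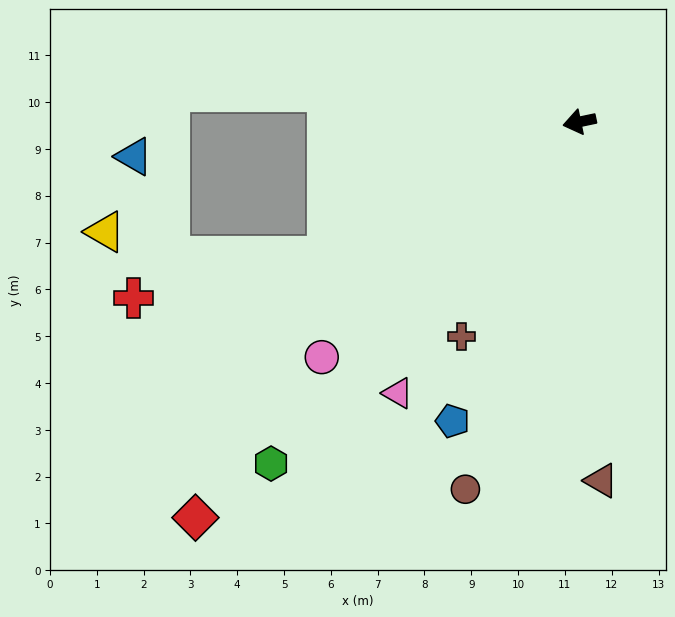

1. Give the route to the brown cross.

turn left 49°, forward 5.2 m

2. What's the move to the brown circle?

turn left 61°, forward 8.2 m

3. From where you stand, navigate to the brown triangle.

turn left 82°, forward 7.7 m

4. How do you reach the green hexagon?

turn left 36°, forward 9.8 m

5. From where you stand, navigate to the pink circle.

turn left 31°, forward 7.5 m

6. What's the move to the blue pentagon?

turn left 55°, forward 6.9 m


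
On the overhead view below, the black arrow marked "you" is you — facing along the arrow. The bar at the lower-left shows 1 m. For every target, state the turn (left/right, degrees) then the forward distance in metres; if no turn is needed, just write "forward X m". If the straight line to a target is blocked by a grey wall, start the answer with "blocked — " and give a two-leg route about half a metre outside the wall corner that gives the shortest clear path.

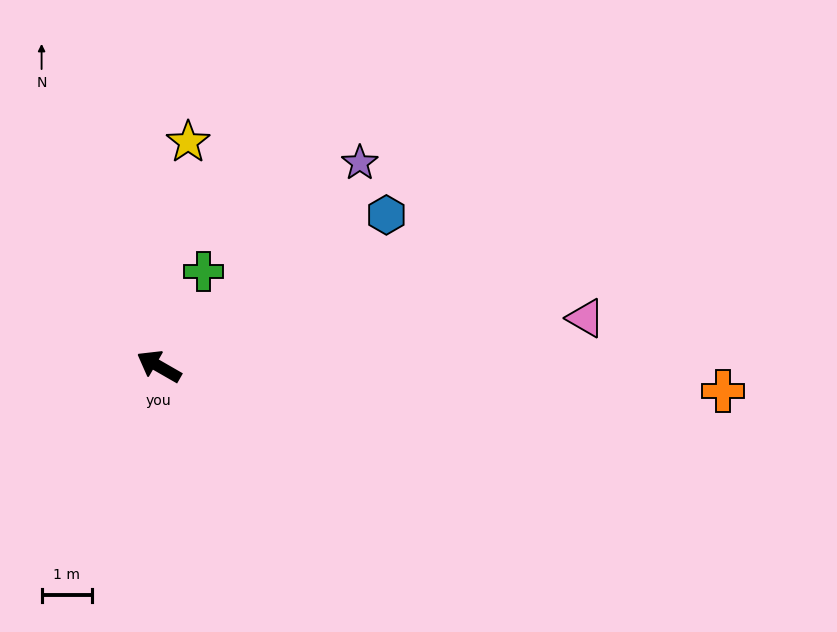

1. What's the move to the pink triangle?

turn right 144°, forward 8.5 m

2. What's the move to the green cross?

turn right 85°, forward 2.1 m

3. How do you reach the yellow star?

turn right 68°, forward 4.5 m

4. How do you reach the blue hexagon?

turn right 117°, forward 5.4 m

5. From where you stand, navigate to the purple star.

turn right 105°, forward 5.6 m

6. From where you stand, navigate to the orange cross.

turn right 153°, forward 11.1 m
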